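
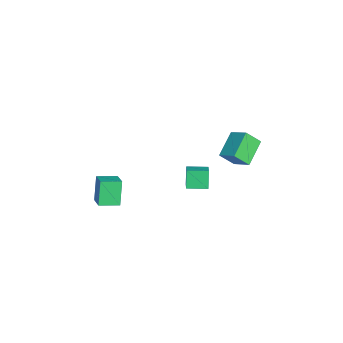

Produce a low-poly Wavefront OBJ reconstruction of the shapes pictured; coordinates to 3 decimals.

v -0.109 0.18 -2.813
v -0.634 0.182 -1.734
v -0.172 1.378 -2.847
v -0.697 1.38 -1.768
v 0.797 0.24 -2.372
v 0.272 0.242 -1.293
v 0.734 1.438 -2.406
v 0.209 1.44 -1.327
v 2.509 2.035 1.992
v 1.199 2.607 2.817
v 2.325 2.819 1.156
v 1.015 3.39 1.981
v 3.225 2.83 2.579
v 1.915 3.401 3.404
v 3.041 3.613 1.743
v 1.731 4.185 2.568
v 0.899 -4.74 -3.513
v 0.23 -4.669 -2.05
v 0.613 -3.6 -3.699
v -0.057 -3.529 -2.237
v 1.917 -4.411 -3.063
v 1.247 -4.34 -1.601
v 1.63 -3.271 -3.25
v 0.961 -3.2 -1.787
f 2 4 1
f 5 2 1
f 1 4 3
f 3 5 1
f 2 8 4
f 6 2 5
f 6 8 2
f 4 8 3
f 7 5 3
f 3 8 7
f 7 6 5
f 8 6 7
f 10 12 9
f 13 10 9
f 9 12 11
f 11 13 9
f 10 16 12
f 14 10 13
f 14 16 10
f 12 16 11
f 15 13 11
f 11 16 15
f 15 14 13
f 16 14 15
f 18 20 17
f 21 18 17
f 17 20 19
f 19 21 17
f 18 24 20
f 22 18 21
f 22 24 18
f 20 24 19
f 23 21 19
f 19 24 23
f 23 22 21
f 24 22 23



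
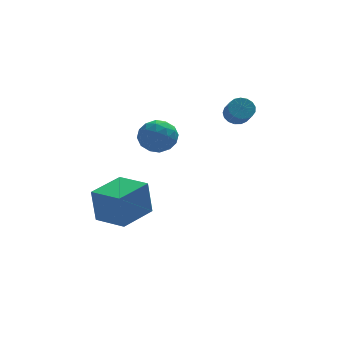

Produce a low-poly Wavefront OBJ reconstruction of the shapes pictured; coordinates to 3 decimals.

v 3.157 0.577 2.322
v 3.586 0.249 1.909
v 3.672 -0.565 2.644
v 3.243 -0.237 3.058
v 3.781 0.435 2.092
v 3.867 -0.379 2.827
v 3.833 0.653 2.328
v 3.919 -0.16 3.063
v 3.729 0.854 2.562
v 3.816 0.041 3.298
v 3.495 0.992 2.742
v 3.581 0.178 3.477
v 3.183 1.034 2.825
v 3.27 0.22 3.56
v 2.866 0.971 2.793
v 2.952 0.158 3.529
v 2.614 0.819 2.654
v 2.701 0.005 3.389
v 2.488 0.61 2.438
v 2.574 -0.203 3.173
v 2.514 0.395 2.196
v 2.6 -0.419 2.931
v 2.688 0.22 1.983
v 2.774 -0.593 2.718
v 2.969 0.128 1.848
v 3.055 -0.686 2.583
v 3.293 0.138 1.821
v 3.379 -0.675 2.556
v -2.537 -0.664 -4.275
v -2.746 -0.647 -2.346
v -3.719 0.686 -4.415
v -3.928 0.703 -2.486
v -0.932 0.757 -4.114
v -1.141 0.774 -2.185
v -2.114 2.107 -4.254
v -2.323 2.124 -2.325
v -1.492 -1.569 2.784
v -0.607 -1.743 2.33
v -1.753 -3.177 2.89
v -0.868 -3.351 2.436
v -0.89 -2.969 3.37
v -0.728 -1.975 3.304
v -1.632 -2.945 1.916
v -1.47 -1.951 1.85
v -0.694 -2.593 1.793
v -0.235 -2.608 2.692
v -2.125 -2.312 2.528
v -1.666 -2.327 3.427
v -1.026 -1.514 2.547
v -1.334 -3.406 2.673
v -1.346 -3.181 3.222
v -0.826 -3.283 2.954
v -1.097 -1.651 3.12
v -0.578 -1.753 2.853
v -0.744 -2.474 3.465
v -1.782 -3.167 2.367
v -1.263 -3.269 2.1
v -1.534 -1.637 2.266
v -1.014 -1.739 1.998
v -1.616 -2.446 1.755
v -0.558 -2.116 1.965
v -0.711 -3.062 2.027
v -1.16 -2.823 1.722
v -1.065 -2.239 1.683
v -0.288 -2.125 2.493
v -0.441 -3.071 2.556
v -0.454 -2.846 3.105
v -0.359 -2.262 3.066
v -0.339 -2.625 2.178
v -1.919 -1.849 2.664
v -2.072 -2.795 2.727
v -2.001 -2.658 2.154
v -1.906 -2.074 2.115
v -1.649 -1.858 3.193
v -1.802 -2.804 3.255
v -1.295 -2.681 3.537
v -1.2 -2.097 3.498
v -2.021 -2.295 3.042
f 2 1 5
f 2 5 3
f 3 5 6
f 3 6 4
f 5 1 7
f 5 7 6
f 6 7 8
f 6 8 4
f 7 1 9
f 7 9 8
f 8 9 10
f 8 10 4
f 9 1 11
f 9 11 10
f 10 11 12
f 10 12 4
f 11 1 13
f 11 13 12
f 12 13 14
f 12 14 4
f 13 1 15
f 13 15 14
f 14 15 16
f 14 16 4
f 15 1 17
f 15 17 16
f 16 17 18
f 16 18 4
f 17 1 19
f 17 19 18
f 18 19 20
f 18 20 4
f 19 1 21
f 19 21 20
f 20 21 22
f 20 22 4
f 21 1 23
f 21 23 22
f 22 23 24
f 22 24 4
f 23 1 25
f 23 25 24
f 24 25 26
f 24 26 4
f 25 1 27
f 25 27 26
f 26 27 28
f 26 28 4
f 27 1 2
f 27 2 28
f 28 2 3
f 28 3 4
f 30 32 29
f 33 30 29
f 29 32 31
f 31 33 29
f 30 36 32
f 34 30 33
f 34 36 30
f 32 36 31
f 35 33 31
f 31 36 35
f 35 34 33
f 36 34 35
f 37 74 53
f 74 48 77
f 53 77 42
f 74 77 53
f 37 53 49
f 53 42 54
f 49 54 38
f 53 54 49
f 37 49 58
f 49 38 59
f 58 59 44
f 49 59 58
f 37 58 70
f 58 44 73
f 70 73 47
f 58 73 70
f 37 70 74
f 70 47 78
f 74 78 48
f 70 78 74
f 38 54 65
f 54 42 68
f 65 68 46
f 54 68 65
f 42 77 55
f 77 48 76
f 55 76 41
f 77 76 55
f 48 78 75
f 78 47 71
f 75 71 39
f 78 71 75
f 47 73 72
f 73 44 60
f 72 60 43
f 73 60 72
f 44 59 64
f 59 38 61
f 64 61 45
f 59 61 64
f 40 66 52
f 66 46 67
f 52 67 41
f 66 67 52
f 40 52 50
f 52 41 51
f 50 51 39
f 52 51 50
f 40 50 57
f 50 39 56
f 57 56 43
f 50 56 57
f 40 57 62
f 57 43 63
f 62 63 45
f 57 63 62
f 40 62 66
f 62 45 69
f 66 69 46
f 62 69 66
f 41 67 55
f 67 46 68
f 55 68 42
f 67 68 55
f 39 51 75
f 51 41 76
f 75 76 48
f 51 76 75
f 43 56 72
f 56 39 71
f 72 71 47
f 56 71 72
f 45 63 64
f 63 43 60
f 64 60 44
f 63 60 64
f 46 69 65
f 69 45 61
f 65 61 38
f 69 61 65



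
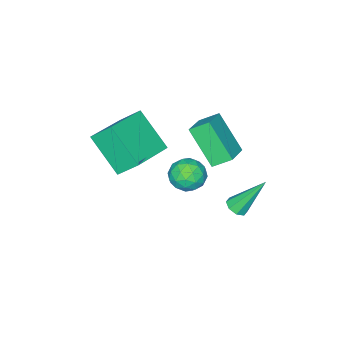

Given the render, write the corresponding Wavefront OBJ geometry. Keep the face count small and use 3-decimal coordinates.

v -1.962 0.176 -4.776
v -1.681 -0.171 -4.472
v -2.738 1.044 -3.064
v -1.47 0.175 -4.552
v -1.548 0.522 -4.764
v -1.868 0.666 -4.982
v -2.243 0.523 -5.079
v -2.454 0.176 -4.999
v -2.377 -0.171 -4.788
v -2.056 -0.315 -4.57
v 0.149 0.319 -0.643
v 0.818 0.806 -0.721
v 0.942 -0.766 -0.619
v 1.611 -0.279 -0.697
v 1.169 -0.268 0.006
v 0.679 0.402 -0.009
v 1.081 -0.362 -1.331
v 0.591 0.308 -1.346
v 1.394 0.385 -1.147
v 1.448 0.443 -0.32
v 0.312 -0.403 -1.02
v 0.366 -0.345 -0.193
v 0.414 0.658 -0.684
v 1.346 -0.618 -0.656
v 1.086 -0.612 -0.242
v 1.479 -0.326 -0.288
v 0.332 0.421 -0.265
v 0.725 0.707 -0.311
v 0.932 0.075 0.116
v 1.035 -0.667 -1.029
v 1.428 -0.381 -1.075
v 0.281 0.366 -1.052
v 0.674 0.652 -1.098
v 0.828 -0.035 -1.456
v 1.146 0.696 -0.98
v 1.611 0.058 -0.966
v 1.3 0.01 -1.339
v 1.012 0.404 -1.348
v 1.178 0.73 -0.494
v 1.643 0.092 -0.48
v 1.384 0.099 -0.067
v 1.096 0.493 -0.075
v 1.516 0.483 -0.744
v 0.117 -0.052 -0.86
v 0.582 -0.69 -0.846
v 0.664 -0.453 -1.265
v 0.376 -0.059 -1.273
v 0.149 -0.018 -0.374
v 0.614 -0.656 -0.36
v 0.748 -0.364 0.008
v 0.46 0.03 -0.001
v 0.244 -0.443 -0.596
v -1.432 -1.491 0.293
v -1.927 -0.843 0.836
v -1.362 -0.171 -1.221
v -1.857 0.478 -0.678
v -0.303 -1.018 0.758
v -0.798 -0.369 1.301
v -0.233 0.303 -0.756
v -0.728 0.951 -0.213
v 0.753 -3.818 0.321
v 0.409 -2.991 1.236
v 0.828 -2.263 -1.057
v 0.484 -1.436 -0.143
v 2.736 -3.504 0.783
v 2.392 -2.677 1.697
v 2.811 -1.949 -0.596
v 2.467 -1.122 0.319
f 2 1 4
f 2 4 3
f 4 1 5
f 4 5 3
f 5 1 6
f 5 6 3
f 6 1 7
f 6 7 3
f 7 1 8
f 7 8 3
f 8 1 9
f 8 9 3
f 9 1 10
f 9 10 3
f 10 1 2
f 10 2 3
f 11 48 27
f 48 22 51
f 27 51 16
f 48 51 27
f 11 27 23
f 27 16 28
f 23 28 12
f 27 28 23
f 11 23 32
f 23 12 33
f 32 33 18
f 23 33 32
f 11 32 44
f 32 18 47
f 44 47 21
f 32 47 44
f 11 44 48
f 44 21 52
f 48 52 22
f 44 52 48
f 12 28 39
f 28 16 42
f 39 42 20
f 28 42 39
f 16 51 29
f 51 22 50
f 29 50 15
f 51 50 29
f 22 52 49
f 52 21 45
f 49 45 13
f 52 45 49
f 21 47 46
f 47 18 34
f 46 34 17
f 47 34 46
f 18 33 38
f 33 12 35
f 38 35 19
f 33 35 38
f 14 40 26
f 40 20 41
f 26 41 15
f 40 41 26
f 14 26 24
f 26 15 25
f 24 25 13
f 26 25 24
f 14 24 31
f 24 13 30
f 31 30 17
f 24 30 31
f 14 31 36
f 31 17 37
f 36 37 19
f 31 37 36
f 14 36 40
f 36 19 43
f 40 43 20
f 36 43 40
f 15 41 29
f 41 20 42
f 29 42 16
f 41 42 29
f 13 25 49
f 25 15 50
f 49 50 22
f 25 50 49
f 17 30 46
f 30 13 45
f 46 45 21
f 30 45 46
f 19 37 38
f 37 17 34
f 38 34 18
f 37 34 38
f 20 43 39
f 43 19 35
f 39 35 12
f 43 35 39
f 54 56 53
f 57 54 53
f 53 56 55
f 55 57 53
f 54 60 56
f 58 54 57
f 58 60 54
f 56 60 55
f 59 57 55
f 55 60 59
f 59 58 57
f 60 58 59
f 62 64 61
f 65 62 61
f 61 64 63
f 63 65 61
f 62 68 64
f 66 62 65
f 66 68 62
f 64 68 63
f 67 65 63
f 63 68 67
f 67 66 65
f 68 66 67



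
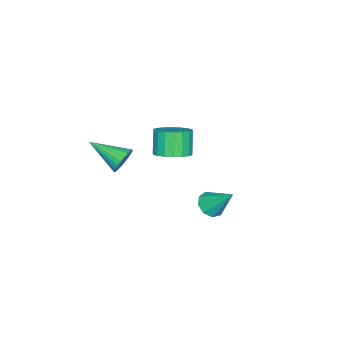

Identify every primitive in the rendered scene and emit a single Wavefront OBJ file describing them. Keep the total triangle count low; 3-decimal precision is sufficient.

v -3.26 -2.506 -2.156
v -2.365 -2.489 -1.689
v -3.044 -2.797 -0.376
v -3.94 -2.814 -0.844
v -2.502 -2.062 -1.659
v -3.181 -2.37 -0.347
v -2.788 -1.722 -1.728
v -3.468 -2.031 -0.415
v -3.169 -1.538 -1.882
v -3.848 -1.847 -0.569
v -3.567 -1.546 -2.09
v -4.246 -1.854 -0.777
v -3.905 -1.743 -2.311
v -4.584 -2.052 -0.998
v -4.115 -2.092 -2.501
v -4.794 -2.401 -1.189
v -4.156 -2.523 -2.624
v -4.835 -2.831 -1.311
v -4.019 -2.95 -2.653
v -4.698 -3.258 -1.341
v -3.732 -3.289 -2.585
v -4.412 -3.598 -1.272
v -3.352 -3.473 -2.431
v -4.031 -3.782 -1.118
v -2.954 -3.466 -2.223
v -3.633 -3.774 -0.91
v -2.616 -3.268 -2.002
v -3.295 -3.577 -0.689
v -2.406 -2.919 -1.811
v -3.085 -3.228 -0.499
v 2.569 -2.105 1.746
v 2.905 -1.848 2.39
v 2.571 -3.935 2.474
v 2.614 -1.821 2.46
v 2.316 -1.836 2.422
v 2.057 -1.893 2.281
v 1.876 -1.981 2.058
v 1.8 -2.089 1.788
v 1.842 -2.199 1.512
v 1.994 -2.294 1.271
v 2.233 -2.361 1.102
v 2.524 -2.389 1.032
v 2.821 -2.373 1.07
v 3.081 -2.317 1.211
v 3.262 -2.228 1.434
v 3.338 -2.121 1.704
v 3.296 -2.011 1.98
v 3.144 -1.915 2.221
v -1.31 0.629 -3.43
v -0.525 0.598 -3.513
v -1.11 1.891 -2.01
v -0.729 0.986 -3.829
v -1.205 1.208 -3.958
v -1.73 1.158 -3.841
v -2.059 0.862 -3.531
v -2.037 0.456 -3.174
v -1.676 0.132 -2.937
v -1.143 0.041 -2.931
v -0.689 0.225 -3.158
f 2 1 5
f 2 5 3
f 3 5 6
f 3 6 4
f 5 1 7
f 5 7 6
f 6 7 8
f 6 8 4
f 7 1 9
f 7 9 8
f 8 9 10
f 8 10 4
f 9 1 11
f 9 11 10
f 10 11 12
f 10 12 4
f 11 1 13
f 11 13 12
f 12 13 14
f 12 14 4
f 13 1 15
f 13 15 14
f 14 15 16
f 14 16 4
f 15 1 17
f 15 17 16
f 16 17 18
f 16 18 4
f 17 1 19
f 17 19 18
f 18 19 20
f 18 20 4
f 19 1 21
f 19 21 20
f 20 21 22
f 20 22 4
f 21 1 23
f 21 23 22
f 22 23 24
f 22 24 4
f 23 1 25
f 23 25 24
f 24 25 26
f 24 26 4
f 25 1 27
f 25 27 26
f 26 27 28
f 26 28 4
f 27 1 29
f 27 29 28
f 28 29 30
f 28 30 4
f 29 1 2
f 29 2 30
f 30 2 3
f 30 3 4
f 32 31 34
f 32 34 33
f 34 31 35
f 34 35 33
f 35 31 36
f 35 36 33
f 36 31 37
f 36 37 33
f 37 31 38
f 37 38 33
f 38 31 39
f 38 39 33
f 39 31 40
f 39 40 33
f 40 31 41
f 40 41 33
f 41 31 42
f 41 42 33
f 42 31 43
f 42 43 33
f 43 31 44
f 43 44 33
f 44 31 45
f 44 45 33
f 45 31 46
f 45 46 33
f 46 31 47
f 46 47 33
f 47 31 48
f 47 48 33
f 48 31 32
f 48 32 33
f 50 49 52
f 50 52 51
f 52 49 53
f 52 53 51
f 53 49 54
f 53 54 51
f 54 49 55
f 54 55 51
f 55 49 56
f 55 56 51
f 56 49 57
f 56 57 51
f 57 49 58
f 57 58 51
f 58 49 59
f 58 59 51
f 59 49 50
f 59 50 51



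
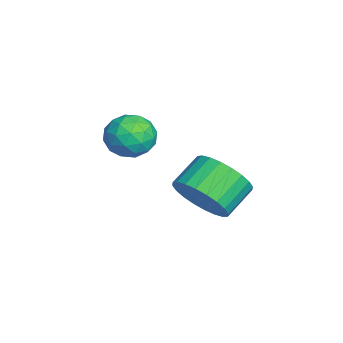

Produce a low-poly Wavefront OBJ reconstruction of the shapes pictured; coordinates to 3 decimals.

v -1.977 -3.529 0.612
v -1.117 -3.132 0.746
v -1.483 -4.828 1.294
v -0.623 -4.431 1.428
v -1.379 -4.109 1.917
v -1.685 -3.307 1.496
v -0.915 -4.653 0.544
v -1.221 -3.851 0.123
v -0.461 -3.826 0.704
v -0.748 -3.49 1.552
v -1.852 -4.47 0.488
v -2.139 -4.134 1.336
v -1.591 -3.217 0.619
v -1.009 -4.743 1.421
v -1.454 -4.555 1.709
v -0.949 -4.321 1.787
v -1.924 -3.319 1.06
v -1.419 -3.086 1.138
v -1.573 -3.66 1.827
v -1.181 -4.874 0.902
v -0.676 -4.641 0.98
v -1.651 -3.639 0.253
v -1.146 -3.405 0.331
v -1.027 -4.3 0.213
v -0.699 -3.391 0.673
v -0.409 -4.155 1.074
v -0.58 -4.286 0.554
v -0.76 -3.814 0.307
v -0.868 -3.194 1.172
v -0.577 -3.957 1.573
v -1.022 -3.768 1.86
v -1.202 -3.296 1.613
v -0.482 -3.602 1.147
v -2.023 -4.003 0.467
v -1.732 -4.766 0.868
v -1.398 -4.664 0.427
v -1.578 -4.192 0.18
v -2.191 -3.805 0.966
v -1.901 -4.569 1.367
v -1.84 -4.146 1.733
v -2.02 -3.674 1.486
v -2.118 -4.358 0.893
v 2.348 -1.77 0.26
v 3.213 -1.273 0.7
v 2.397 -0.474 1.401
v 1.532 -0.97 0.96
v 3.148 -1.035 0.353
v 2.332 -0.236 1.054
v 2.962 -0.909 -0.007
v 2.146 -0.11 0.694
v 2.682 -0.914 -0.328
v 1.866 -0.115 0.373
v 2.351 -1.049 -0.558
v 1.535 -0.25 0.143
v 2.02 -1.294 -0.665
v 1.204 -0.495 0.036
v 1.739 -1.611 -0.63
v 0.923 -0.812 0.071
v 1.55 -1.952 -0.46
v 0.734 -1.153 0.241
v 1.483 -2.266 -0.181
v 0.667 -1.467 0.52
v 1.548 -2.504 0.166
v 0.732 -1.705 0.867
v 1.734 -2.63 0.526
v 0.918 -1.831 1.227
v 2.014 -2.625 0.847
v 1.198 -1.826 1.548
v 2.345 -2.49 1.077
v 1.529 -1.691 1.778
v 2.676 -2.245 1.184
v 1.86 -1.446 1.885
v 2.957 -1.928 1.149
v 2.141 -1.129 1.85
v 3.146 -1.587 0.979
v 2.33 -0.788 1.68
f 1 38 17
f 38 12 41
f 17 41 6
f 38 41 17
f 1 17 13
f 17 6 18
f 13 18 2
f 17 18 13
f 1 13 22
f 13 2 23
f 22 23 8
f 13 23 22
f 1 22 34
f 22 8 37
f 34 37 11
f 22 37 34
f 1 34 38
f 34 11 42
f 38 42 12
f 34 42 38
f 2 18 29
f 18 6 32
f 29 32 10
f 18 32 29
f 6 41 19
f 41 12 40
f 19 40 5
f 41 40 19
f 12 42 39
f 42 11 35
f 39 35 3
f 42 35 39
f 11 37 36
f 37 8 24
f 36 24 7
f 37 24 36
f 8 23 28
f 23 2 25
f 28 25 9
f 23 25 28
f 4 30 16
f 30 10 31
f 16 31 5
f 30 31 16
f 4 16 14
f 16 5 15
f 14 15 3
f 16 15 14
f 4 14 21
f 14 3 20
f 21 20 7
f 14 20 21
f 4 21 26
f 21 7 27
f 26 27 9
f 21 27 26
f 4 26 30
f 26 9 33
f 30 33 10
f 26 33 30
f 5 31 19
f 31 10 32
f 19 32 6
f 31 32 19
f 3 15 39
f 15 5 40
f 39 40 12
f 15 40 39
f 7 20 36
f 20 3 35
f 36 35 11
f 20 35 36
f 9 27 28
f 27 7 24
f 28 24 8
f 27 24 28
f 10 33 29
f 33 9 25
f 29 25 2
f 33 25 29
f 44 43 47
f 44 47 45
f 45 47 48
f 45 48 46
f 47 43 49
f 47 49 48
f 48 49 50
f 48 50 46
f 49 43 51
f 49 51 50
f 50 51 52
f 50 52 46
f 51 43 53
f 51 53 52
f 52 53 54
f 52 54 46
f 53 43 55
f 53 55 54
f 54 55 56
f 54 56 46
f 55 43 57
f 55 57 56
f 56 57 58
f 56 58 46
f 57 43 59
f 57 59 58
f 58 59 60
f 58 60 46
f 59 43 61
f 59 61 60
f 60 61 62
f 60 62 46
f 61 43 63
f 61 63 62
f 62 63 64
f 62 64 46
f 63 43 65
f 63 65 64
f 64 65 66
f 64 66 46
f 65 43 67
f 65 67 66
f 66 67 68
f 66 68 46
f 67 43 69
f 67 69 68
f 68 69 70
f 68 70 46
f 69 43 71
f 69 71 70
f 70 71 72
f 70 72 46
f 71 43 73
f 71 73 72
f 72 73 74
f 72 74 46
f 73 43 75
f 73 75 74
f 74 75 76
f 74 76 46
f 75 43 44
f 75 44 76
f 76 44 45
f 76 45 46



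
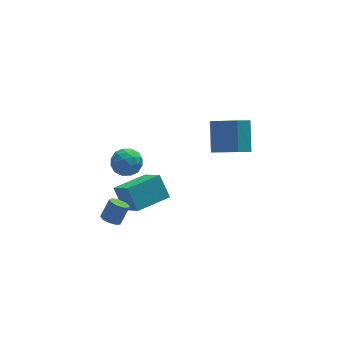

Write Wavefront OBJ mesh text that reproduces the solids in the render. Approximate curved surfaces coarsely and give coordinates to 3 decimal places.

v -3.34 0.943 -2.88
v -2.943 0.519 -2.981
v -2.342 0.853 -2.021
v -2.74 1.277 -1.92
v -2.832 0.859 -3.168
v -2.232 1.193 -2.209
v -2.96 1.238 -3.221
v -2.359 1.572 -2.261
v -3.265 1.48 -3.114
v -2.665 1.813 -2.154
v -3.605 1.47 -2.897
v -3.005 1.804 -1.938
v -3.822 1.214 -2.673
v -3.222 1.547 -1.713
v -3.813 0.831 -2.545
v -3.213 1.165 -1.585
v -3.583 0.501 -2.574
v -2.982 0.834 -1.615
v -3.239 0.377 -2.746
v -2.639 0.711 -1.787
v -1.766 1.201 -2.859
v -2.039 2.129 -1.712
v -2.159 2.559 -4.052
v -2.433 3.487 -2.906
v 0.193 1.773 -2.854
v -0.081 2.701 -1.708
v -0.201 3.131 -4.048
v -0.474 4.059 -2.901
v 2.725 2.47 -0.324
v 3.127 3.814 1.044
v 3.583 2.781 -0.882
v 3.986 4.125 0.487
v 3.794 1.195 0.613
v 4.197 2.539 1.982
v 4.653 1.506 0.056
v 5.055 2.85 1.424
v -3.193 0.923 2.583
v -2.926 1.334 1.835
v -2.014 0.086 2.545
v -1.747 0.497 1.797
v -1.747 0.939 2.575
v -2.476 1.456 2.598
v -2.464 -0.036 1.782
v -3.193 0.481 1.805
v -2.475 0.741 1.341
v -2.032 1.344 1.83
v -2.908 0.076 2.55
v -2.465 0.679 3.039
v -3.163 1.202 2.212
v -1.777 0.218 2.168
v -1.777 0.478 2.624
v -1.62 0.719 2.185
v -2.899 1.273 2.661
v -2.741 1.515 2.221
v -2.049 1.283 2.656
v -2.199 -0.095 2.159
v -2.041 0.147 1.719
v -3.32 0.701 2.195
v -3.163 0.942 1.756
v -2.891 0.137 1.724
v -2.741 1.095 1.482
v -2.048 0.603 1.46
v -2.469 0.29 1.451
v -2.898 0.594 1.465
v -2.481 1.449 1.77
v -1.788 0.957 1.748
v -1.788 1.217 2.205
v -2.216 1.521 2.218
v -2.216 1.101 1.479
v -3.152 0.463 2.632
v -2.459 -0.029 2.61
v -2.724 -0.101 2.162
v -3.152 0.203 2.175
v -2.892 0.817 2.92
v -2.199 0.325 2.898
v -2.042 0.826 2.915
v -2.471 1.13 2.929
v -2.724 0.319 2.901
f 2 1 5
f 2 5 3
f 3 5 6
f 3 6 4
f 5 1 7
f 5 7 6
f 6 7 8
f 6 8 4
f 7 1 9
f 7 9 8
f 8 9 10
f 8 10 4
f 9 1 11
f 9 11 10
f 10 11 12
f 10 12 4
f 11 1 13
f 11 13 12
f 12 13 14
f 12 14 4
f 13 1 15
f 13 15 14
f 14 15 16
f 14 16 4
f 15 1 17
f 15 17 16
f 16 17 18
f 16 18 4
f 17 1 19
f 17 19 18
f 18 19 20
f 18 20 4
f 19 1 2
f 19 2 20
f 20 2 3
f 20 3 4
f 22 24 21
f 25 22 21
f 21 24 23
f 23 25 21
f 22 28 24
f 26 22 25
f 26 28 22
f 24 28 23
f 27 25 23
f 23 28 27
f 27 26 25
f 28 26 27
f 30 32 29
f 33 30 29
f 29 32 31
f 31 33 29
f 30 36 32
f 34 30 33
f 34 36 30
f 32 36 31
f 35 33 31
f 31 36 35
f 35 34 33
f 36 34 35
f 37 74 53
f 74 48 77
f 53 77 42
f 74 77 53
f 37 53 49
f 53 42 54
f 49 54 38
f 53 54 49
f 37 49 58
f 49 38 59
f 58 59 44
f 49 59 58
f 37 58 70
f 58 44 73
f 70 73 47
f 58 73 70
f 37 70 74
f 70 47 78
f 74 78 48
f 70 78 74
f 38 54 65
f 54 42 68
f 65 68 46
f 54 68 65
f 42 77 55
f 77 48 76
f 55 76 41
f 77 76 55
f 48 78 75
f 78 47 71
f 75 71 39
f 78 71 75
f 47 73 72
f 73 44 60
f 72 60 43
f 73 60 72
f 44 59 64
f 59 38 61
f 64 61 45
f 59 61 64
f 40 66 52
f 66 46 67
f 52 67 41
f 66 67 52
f 40 52 50
f 52 41 51
f 50 51 39
f 52 51 50
f 40 50 57
f 50 39 56
f 57 56 43
f 50 56 57
f 40 57 62
f 57 43 63
f 62 63 45
f 57 63 62
f 40 62 66
f 62 45 69
f 66 69 46
f 62 69 66
f 41 67 55
f 67 46 68
f 55 68 42
f 67 68 55
f 39 51 75
f 51 41 76
f 75 76 48
f 51 76 75
f 43 56 72
f 56 39 71
f 72 71 47
f 56 71 72
f 45 63 64
f 63 43 60
f 64 60 44
f 63 60 64
f 46 69 65
f 69 45 61
f 65 61 38
f 69 61 65



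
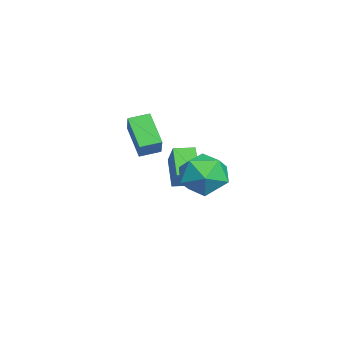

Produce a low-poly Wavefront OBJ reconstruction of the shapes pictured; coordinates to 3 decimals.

v 2.368 -0.012 1.573
v 3.178 -0.562 0.978
v 1.082 -0.618 0.382
v 1.892 -1.168 -0.213
v 1.605 -1.532 0.835
v 2.399 -1.157 1.571
v 1.861 -0.023 -0.211
v 2.655 0.352 0.525
v 2.865 -0.568 -0.125
v 2.707 -1.501 0.522
v 1.553 0.321 0.838
v 1.395 -0.612 1.485
v -2.692 -3.583 1.053
v -1.792 -3.549 2.017
v -2.909 -2.674 1.223
v -2.009 -2.639 2.187
v -1.531 -3.101 -0.047
v -0.631 -3.066 0.917
v -1.748 -2.191 0.123
v -0.848 -2.157 1.087
v -2.283 -1.764 -2.164
v -3.381 -1.902 -1.137
v -2.424 -0.835 -2.19
v -3.522 -0.973 -1.163
v -1.198 -1.567 -0.977
v -2.296 -1.705 0.05
v -1.339 -0.638 -1.003
v -2.437 -0.776 0.024
f 1 12 6
f 1 6 2
f 1 2 8
f 1 8 11
f 1 11 12
f 2 6 10
f 6 12 5
f 12 11 3
f 11 8 7
f 8 2 9
f 4 10 5
f 4 5 3
f 4 3 7
f 4 7 9
f 4 9 10
f 5 10 6
f 3 5 12
f 7 3 11
f 9 7 8
f 10 9 2
f 14 16 13
f 17 14 13
f 13 16 15
f 15 17 13
f 14 20 16
f 18 14 17
f 18 20 14
f 16 20 15
f 19 17 15
f 15 20 19
f 19 18 17
f 20 18 19
f 22 24 21
f 25 22 21
f 21 24 23
f 23 25 21
f 22 28 24
f 26 22 25
f 26 28 22
f 24 28 23
f 27 25 23
f 23 28 27
f 27 26 25
f 28 26 27



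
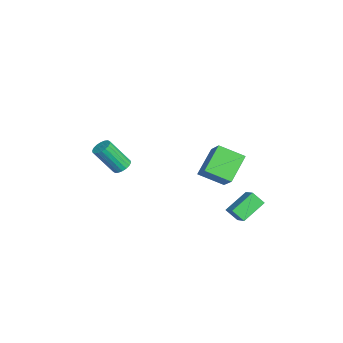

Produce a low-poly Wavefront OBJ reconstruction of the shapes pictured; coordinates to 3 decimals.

v -3.966 2.607 -2.705
v -4.278 1.334 -2.062
v -2.827 2.838 -1.696
v -3.138 1.565 -1.052
v -2.882 1.815 -3.748
v -3.193 0.542 -3.104
v -1.742 2.046 -2.738
v -2.054 0.773 -2.095
v 0.285 1.531 -3.303
v -0.437 2.568 -2.612
v 0.501 2.075 -3.893
v -0.221 3.111 -3.201
v 1.061 1.749 -2.819
v 0.339 2.785 -2.127
v 1.277 2.292 -3.408
v 0.555 3.329 -2.717
v -0.483 -3.256 -0.48
v -0.021 -3.444 -0.587
v -0.095 -4.392 0.774
v -0.557 -4.204 0.88
v 0.026 -3.263 -0.458
v -0.047 -4.211 0.903
v -0.027 -3.081 -0.334
v -0.1 -4.029 1.027
v -0.171 -2.933 -0.239
v -0.244 -3.881 1.122
v -0.377 -2.85 -0.191
v -0.45 -3.798 1.169
v -0.603 -2.846 -0.201
v -0.676 -3.794 1.159
v -0.806 -2.924 -0.266
v -0.879 -3.872 1.094
v -0.945 -3.068 -0.374
v -1.019 -4.016 0.987
v -0.993 -3.249 -0.503
v -1.066 -4.197 0.858
v -0.94 -3.431 -0.627
v -1.013 -4.379 0.734
v -0.796 -3.579 -0.722
v -0.869 -4.527 0.639
v -0.59 -3.662 -0.769
v -0.663 -4.61 0.591
v -0.364 -3.666 -0.759
v -0.437 -4.614 0.601
v -0.161 -3.588 -0.694
v -0.234 -4.536 0.666
f 2 4 1
f 5 2 1
f 1 4 3
f 3 5 1
f 2 8 4
f 6 2 5
f 6 8 2
f 4 8 3
f 7 5 3
f 3 8 7
f 7 6 5
f 8 6 7
f 10 12 9
f 13 10 9
f 9 12 11
f 11 13 9
f 10 16 12
f 14 10 13
f 14 16 10
f 12 16 11
f 15 13 11
f 11 16 15
f 15 14 13
f 16 14 15
f 18 17 21
f 18 21 19
f 19 21 22
f 19 22 20
f 21 17 23
f 21 23 22
f 22 23 24
f 22 24 20
f 23 17 25
f 23 25 24
f 24 25 26
f 24 26 20
f 25 17 27
f 25 27 26
f 26 27 28
f 26 28 20
f 27 17 29
f 27 29 28
f 28 29 30
f 28 30 20
f 29 17 31
f 29 31 30
f 30 31 32
f 30 32 20
f 31 17 33
f 31 33 32
f 32 33 34
f 32 34 20
f 33 17 35
f 33 35 34
f 34 35 36
f 34 36 20
f 35 17 37
f 35 37 36
f 36 37 38
f 36 38 20
f 37 17 39
f 37 39 38
f 38 39 40
f 38 40 20
f 39 17 41
f 39 41 40
f 40 41 42
f 40 42 20
f 41 17 43
f 41 43 42
f 42 43 44
f 42 44 20
f 43 17 45
f 43 45 44
f 44 45 46
f 44 46 20
f 45 17 18
f 45 18 46
f 46 18 19
f 46 19 20



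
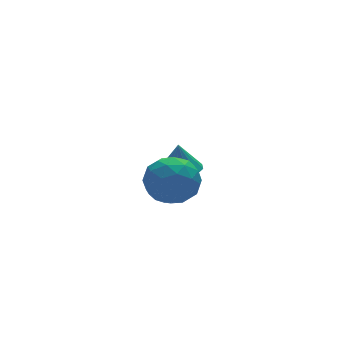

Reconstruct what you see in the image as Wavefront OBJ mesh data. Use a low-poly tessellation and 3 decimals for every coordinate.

v -4.491 -3.535 3.717
v -3.892 -3.004 4.349
v -3.228 -3.716 2.671
v -2.629 -3.185 3.303
v -2.953 -4.115 3.569
v -3.734 -4.003 4.215
v -3.386 -2.717 2.805
v -4.167 -2.605 3.451
v -3.209 -2.499 3.785
v -2.941 -3.362 4.257
v -4.179 -3.358 2.763
v -3.911 -4.221 3.235
v -4.303 -3.254 4.125
v -2.817 -3.466 2.895
v -3.008 -4.013 3.051
v -2.656 -3.701 3.423
v -4.21 -3.841 4.046
v -3.857 -3.528 4.418
v -3.306 -4.181 3.959
v -3.263 -3.192 2.602
v -2.91 -2.879 2.974
v -4.464 -3.019 3.597
v -4.112 -2.707 3.969
v -3.814 -2.539 3.061
v -3.549 -2.644 4.165
v -2.806 -2.751 3.55
v -3.251 -2.476 3.257
v -3.71 -2.41 3.637
v -3.392 -3.152 4.442
v -2.649 -3.258 3.827
v -2.84 -3.805 3.984
v -3.299 -3.739 4.364
v -2.99 -2.855 4.111
v -4.471 -3.462 3.193
v -3.728 -3.568 2.578
v -3.821 -2.981 2.656
v -4.28 -2.915 3.036
v -4.314 -3.969 3.47
v -3.571 -4.076 2.855
v -3.41 -4.31 3.383
v -3.869 -4.244 3.763
v -4.13 -3.865 2.909
v -1.043 0.556 1.183
v -0.435 0.058 1.256
v -1.097 0.664 2.357
v -0.265 0.429 1.23
v -0.304 0.834 1.191
v -0.541 1.165 1.15
v -0.913 1.333 1.118
v -1.319 1.292 1.103
v -1.652 1.054 1.11
v -1.822 0.683 1.136
v -1.783 0.278 1.175
v -1.546 -0.053 1.216
v -1.174 -0.22 1.248
v -0.767 -0.18 1.263
f 1 38 17
f 38 12 41
f 17 41 6
f 38 41 17
f 1 17 13
f 17 6 18
f 13 18 2
f 17 18 13
f 1 13 22
f 13 2 23
f 22 23 8
f 13 23 22
f 1 22 34
f 22 8 37
f 34 37 11
f 22 37 34
f 1 34 38
f 34 11 42
f 38 42 12
f 34 42 38
f 2 18 29
f 18 6 32
f 29 32 10
f 18 32 29
f 6 41 19
f 41 12 40
f 19 40 5
f 41 40 19
f 12 42 39
f 42 11 35
f 39 35 3
f 42 35 39
f 11 37 36
f 37 8 24
f 36 24 7
f 37 24 36
f 8 23 28
f 23 2 25
f 28 25 9
f 23 25 28
f 4 30 16
f 30 10 31
f 16 31 5
f 30 31 16
f 4 16 14
f 16 5 15
f 14 15 3
f 16 15 14
f 4 14 21
f 14 3 20
f 21 20 7
f 14 20 21
f 4 21 26
f 21 7 27
f 26 27 9
f 21 27 26
f 4 26 30
f 26 9 33
f 30 33 10
f 26 33 30
f 5 31 19
f 31 10 32
f 19 32 6
f 31 32 19
f 3 15 39
f 15 5 40
f 39 40 12
f 15 40 39
f 7 20 36
f 20 3 35
f 36 35 11
f 20 35 36
f 9 27 28
f 27 7 24
f 28 24 8
f 27 24 28
f 10 33 29
f 33 9 25
f 29 25 2
f 33 25 29
f 44 43 46
f 44 46 45
f 46 43 47
f 46 47 45
f 47 43 48
f 47 48 45
f 48 43 49
f 48 49 45
f 49 43 50
f 49 50 45
f 50 43 51
f 50 51 45
f 51 43 52
f 51 52 45
f 52 43 53
f 52 53 45
f 53 43 54
f 53 54 45
f 54 43 55
f 54 55 45
f 55 43 56
f 55 56 45
f 56 43 44
f 56 44 45



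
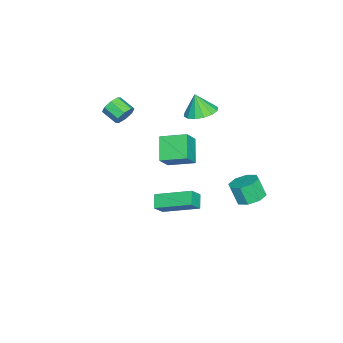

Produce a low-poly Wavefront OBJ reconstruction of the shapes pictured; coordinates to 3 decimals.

v -0.718 -0.614 -0.298
v -1.929 -0.995 0.675
v -0.841 0.88 0.132
v -2.053 0.5 1.106
v 0.113 -0.82 0.654
v -1.099 -1.2 1.628
v -0.011 0.675 1.085
v -1.222 0.294 2.058
v -1.058 -3.09 2.928
v -0.671 -2.993 3.478
v -1.055 -3.873 3.903
v -1.442 -3.97 3.352
v -1.138 -2.768 3.521
v -1.523 -3.648 3.946
v -1.559 -2.732 3.217
v -1.943 -3.612 3.641
v -1.685 -2.905 2.743
v -2.07 -3.785 3.167
v -1.445 -3.187 2.377
v -1.829 -4.067 2.802
v -0.977 -3.412 2.334
v -1.362 -4.292 2.759
v -0.557 -3.448 2.639
v -0.941 -4.328 3.063
v -0.43 -3.275 3.113
v -0.815 -4.155 3.537
v -3.066 0.508 2.599
v -2.227 0.92 2.817
v -3.194 0.112 3.841
v -2.568 1.274 2.894
v -3.042 1.422 2.892
v -3.523 1.325 2.812
v -3.881 1.009 2.675
v -4.021 0.559 2.517
v -3.905 0.095 2.381
v -3.564 -0.258 2.304
v -3.09 -0.406 2.305
v -2.609 -0.309 2.386
v -2.251 0.007 2.523
v -2.111 0.457 2.681
v 3.557 0.426 -0.484
v 2.867 0.232 0.027
v 3.563 2.415 0.278
v 2.873 2.222 0.789
v 4.147 0.158 0.211
v 3.457 -0.035 0.722
v 4.153 2.148 0.973
v 3.463 1.954 1.484
v -1.975 3.676 -2.974
v -1.432 4.282 -2.638
v -1.582 3.789 -1.51
v -2.125 3.184 -1.846
v -2.075 4.482 -2.636
v -2.225 3.99 -1.507
v -2.66 4.211 -2.832
v -2.809 3.718 -1.703
v -2.843 3.626 -3.111
v -2.993 3.134 -1.983
v -2.518 3.071 -3.31
v -2.668 2.578 -2.182
v -1.875 2.87 -3.313
v -2.025 2.378 -2.184
v -1.291 3.142 -3.117
v -1.44 2.649 -1.988
v -1.107 3.726 -2.837
v -1.257 3.234 -1.709
f 2 4 1
f 5 2 1
f 1 4 3
f 3 5 1
f 2 8 4
f 6 2 5
f 6 8 2
f 4 8 3
f 7 5 3
f 3 8 7
f 7 6 5
f 8 6 7
f 10 9 13
f 10 13 11
f 11 13 14
f 11 14 12
f 13 9 15
f 13 15 14
f 14 15 16
f 14 16 12
f 15 9 17
f 15 17 16
f 16 17 18
f 16 18 12
f 17 9 19
f 17 19 18
f 18 19 20
f 18 20 12
f 19 9 21
f 19 21 20
f 20 21 22
f 20 22 12
f 21 9 23
f 21 23 22
f 22 23 24
f 22 24 12
f 23 9 25
f 23 25 24
f 24 25 26
f 24 26 12
f 25 9 10
f 25 10 26
f 26 10 11
f 26 11 12
f 28 27 30
f 28 30 29
f 30 27 31
f 30 31 29
f 31 27 32
f 31 32 29
f 32 27 33
f 32 33 29
f 33 27 34
f 33 34 29
f 34 27 35
f 34 35 29
f 35 27 36
f 35 36 29
f 36 27 37
f 36 37 29
f 37 27 38
f 37 38 29
f 38 27 39
f 38 39 29
f 39 27 40
f 39 40 29
f 40 27 28
f 40 28 29
f 42 44 41
f 45 42 41
f 41 44 43
f 43 45 41
f 42 48 44
f 46 42 45
f 46 48 42
f 44 48 43
f 47 45 43
f 43 48 47
f 47 46 45
f 48 46 47
f 50 49 53
f 50 53 51
f 51 53 54
f 51 54 52
f 53 49 55
f 53 55 54
f 54 55 56
f 54 56 52
f 55 49 57
f 55 57 56
f 56 57 58
f 56 58 52
f 57 49 59
f 57 59 58
f 58 59 60
f 58 60 52
f 59 49 61
f 59 61 60
f 60 61 62
f 60 62 52
f 61 49 63
f 61 63 62
f 62 63 64
f 62 64 52
f 63 49 65
f 63 65 64
f 64 65 66
f 64 66 52
f 65 49 50
f 65 50 66
f 66 50 51
f 66 51 52



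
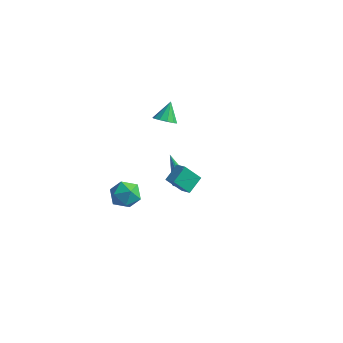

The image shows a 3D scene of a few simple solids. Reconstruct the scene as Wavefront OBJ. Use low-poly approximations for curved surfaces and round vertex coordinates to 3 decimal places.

v 0.536 -4.289 1.484
v 1.186 -4.59 1.882
v 0.664 -3.335 1.996
v 1.314 -3.637 2.395
v 1.266 -3.903 0.585
v 1.916 -4.205 0.984
v 1.394 -2.95 1.098
v 2.044 -3.251 1.496
v -1.27 -1.265 3.14
v -0.89 -1.658 3.527
v -1.37 -0.455 4.06
v -0.64 -1.398 3.326
v -0.63 -1.086 3.053
v -0.864 -0.843 2.813
v -1.253 -0.761 2.698
v -1.649 -0.871 2.752
v -1.899 -1.132 2.954
v -1.91 -1.443 3.227
v -1.675 -1.686 3.466
v -1.286 -1.769 3.581
v -1.701 1.274 -4.581
v -1.284 1.012 -4.337
v -2.599 1.546 -2.759
v -1.208 1.264 -4.337
v -1.246 1.518 -4.393
v -1.387 1.717 -4.493
v -1.601 1.814 -4.612
v -1.837 1.787 -4.725
v -2.042 1.643 -4.805
v -2.169 1.414 -4.833
v -2.189 1.153 -4.804
v -2.097 0.92 -4.724
v -1.914 0.768 -4.611
v -1.682 0.732 -4.491
v -1.455 0.82 -4.392
v -3.07 -3.934 -1.449
v -2.685 -3.595 -2.231
v -1.695 -4.065 -0.829
v -1.31 -3.726 -1.611
v -1.823 -3.168 -1.062
v -2.672 -3.087 -1.445
v -1.708 -4.573 -1.615
v -2.557 -4.492 -1.998
v -1.843 -3.99 -2.334
v -1.914 -3.121 -1.992
v -2.466 -4.539 -1.068
v -2.537 -3.67 -0.726
f 2 4 1
f 5 2 1
f 1 4 3
f 3 5 1
f 2 8 4
f 6 2 5
f 6 8 2
f 4 8 3
f 7 5 3
f 3 8 7
f 7 6 5
f 8 6 7
f 10 9 12
f 10 12 11
f 12 9 13
f 12 13 11
f 13 9 14
f 13 14 11
f 14 9 15
f 14 15 11
f 15 9 16
f 15 16 11
f 16 9 17
f 16 17 11
f 17 9 18
f 17 18 11
f 18 9 19
f 18 19 11
f 19 9 20
f 19 20 11
f 20 9 10
f 20 10 11
f 22 21 24
f 22 24 23
f 24 21 25
f 24 25 23
f 25 21 26
f 25 26 23
f 26 21 27
f 26 27 23
f 27 21 28
f 27 28 23
f 28 21 29
f 28 29 23
f 29 21 30
f 29 30 23
f 30 21 31
f 30 31 23
f 31 21 32
f 31 32 23
f 32 21 33
f 32 33 23
f 33 21 34
f 33 34 23
f 34 21 35
f 34 35 23
f 35 21 22
f 35 22 23
f 36 47 41
f 36 41 37
f 36 37 43
f 36 43 46
f 36 46 47
f 37 41 45
f 41 47 40
f 47 46 38
f 46 43 42
f 43 37 44
f 39 45 40
f 39 40 38
f 39 38 42
f 39 42 44
f 39 44 45
f 40 45 41
f 38 40 47
f 42 38 46
f 44 42 43
f 45 44 37



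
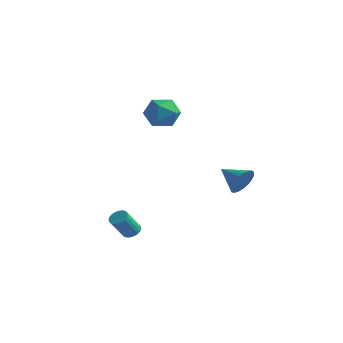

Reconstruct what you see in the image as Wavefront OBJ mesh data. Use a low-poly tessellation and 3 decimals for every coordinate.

v 1.291 -2.977 -4.597
v 1.827 -2.912 -4.496
v 1.706 -3.777 -3.301
v 1.169 -3.843 -3.403
v 1.743 -2.748 -4.385
v 1.622 -3.613 -3.191
v 1.591 -2.619 -4.307
v 1.469 -3.484 -3.113
v 1.392 -2.545 -4.274
v 1.271 -3.41 -3.079
v 1.179 -2.536 -4.289
v 1.057 -3.401 -3.094
v 0.982 -2.595 -4.351
v 0.86 -3.46 -3.157
v 0.832 -2.711 -4.451
v 0.711 -3.577 -3.257
v 0.752 -2.869 -4.573
v 0.631 -3.734 -3.379
v 0.754 -3.043 -4.699
v 0.633 -3.908 -3.504
v 0.838 -3.207 -4.809
v 0.717 -4.072 -3.615
v 0.991 -3.336 -4.887
v 0.869 -4.201 -3.693
v 1.189 -3.41 -4.921
v 1.068 -4.275 -3.726
v 1.403 -3.419 -4.906
v 1.281 -4.284 -3.711
v 1.6 -3.36 -4.843
v 1.478 -4.225 -3.649
v 1.749 -3.243 -4.743
v 1.628 -4.109 -3.549
v 1.829 -3.086 -4.621
v 1.708 -3.951 -3.427
v 4.06 2.547 -2.004
v 4.4 2.222 -1.224
v 2.66 2.493 -1.416
v 4.41 2.596 -1.165
v 4.36 2.961 -1.251
v 4.258 3.255 -1.467
v 4.122 3.426 -1.776
v 3.976 3.445 -2.124
v 3.844 3.309 -2.452
v 3.749 3.041 -2.702
v 3.708 2.687 -2.831
v 3.729 2.31 -2.817
v 3.806 1.973 -2.663
v 3.928 1.736 -2.394
v 4.072 1.638 -2.058
v 4.215 1.698 -1.713
v 4.331 1.905 -1.418
v 1.048 0.442 3.694
v 1.737 -0.045 3.015
v -0.277 0.085 2.605
v 0.412 -0.402 1.926
v 0.187 -0.852 2.885
v 1.007 -0.632 3.558
v 0.453 0.672 2.062
v 1.273 0.892 2.735
v 1.369 0.097 2.006
v 1.205 -0.845 2.515
v 0.255 0.885 3.105
v 0.091 -0.057 3.614
f 2 1 5
f 2 5 3
f 3 5 6
f 3 6 4
f 5 1 7
f 5 7 6
f 6 7 8
f 6 8 4
f 7 1 9
f 7 9 8
f 8 9 10
f 8 10 4
f 9 1 11
f 9 11 10
f 10 11 12
f 10 12 4
f 11 1 13
f 11 13 12
f 12 13 14
f 12 14 4
f 13 1 15
f 13 15 14
f 14 15 16
f 14 16 4
f 15 1 17
f 15 17 16
f 16 17 18
f 16 18 4
f 17 1 19
f 17 19 18
f 18 19 20
f 18 20 4
f 19 1 21
f 19 21 20
f 20 21 22
f 20 22 4
f 21 1 23
f 21 23 22
f 22 23 24
f 22 24 4
f 23 1 25
f 23 25 24
f 24 25 26
f 24 26 4
f 25 1 27
f 25 27 26
f 26 27 28
f 26 28 4
f 27 1 29
f 27 29 28
f 28 29 30
f 28 30 4
f 29 1 31
f 29 31 30
f 30 31 32
f 30 32 4
f 31 1 33
f 31 33 32
f 32 33 34
f 32 34 4
f 33 1 2
f 33 2 34
f 34 2 3
f 34 3 4
f 36 35 38
f 36 38 37
f 38 35 39
f 38 39 37
f 39 35 40
f 39 40 37
f 40 35 41
f 40 41 37
f 41 35 42
f 41 42 37
f 42 35 43
f 42 43 37
f 43 35 44
f 43 44 37
f 44 35 45
f 44 45 37
f 45 35 46
f 45 46 37
f 46 35 47
f 46 47 37
f 47 35 48
f 47 48 37
f 48 35 49
f 48 49 37
f 49 35 50
f 49 50 37
f 50 35 51
f 50 51 37
f 51 35 36
f 51 36 37
f 52 63 57
f 52 57 53
f 52 53 59
f 52 59 62
f 52 62 63
f 53 57 61
f 57 63 56
f 63 62 54
f 62 59 58
f 59 53 60
f 55 61 56
f 55 56 54
f 55 54 58
f 55 58 60
f 55 60 61
f 56 61 57
f 54 56 63
f 58 54 62
f 60 58 59
f 61 60 53



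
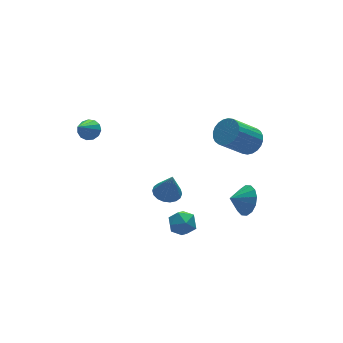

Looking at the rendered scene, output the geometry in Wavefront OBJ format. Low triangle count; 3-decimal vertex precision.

v 3.859 -2.171 -2.66
v 4.338 -1.825 -1.84
v 2.901 -2.029 -2.16
v 4.248 -1.401 -2.134
v 4.054 -1.184 -2.568
v 3.808 -1.232 -3.027
v 3.575 -1.531 -3.387
v 3.419 -2.002 -3.553
v 3.381 -2.518 -3.479
v 3.471 -2.941 -3.185
v 3.665 -3.158 -2.751
v 3.911 -3.111 -2.292
v 4.143 -2.812 -1.932
v 4.299 -2.341 -1.767
v 4.512 -1.28 1.557
v 4.927 -1.961 1.974
v 3.423 -1.981 3.44
v 3.008 -1.3 3.023
v 5.076 -1.684 2.131
v 3.572 -1.703 3.596
v 5.139 -1.345 2.2
v 3.635 -1.365 3.665
v 5.106 -0.997 2.171
v 3.602 -1.016 3.636
v 4.983 -0.692 2.049
v 3.479 -0.711 3.514
v 4.788 -0.476 1.852
v 3.284 -0.495 3.317
v 4.552 -0.383 1.61
v 3.047 -0.402 3.075
v 4.309 -0.426 1.36
v 2.805 -0.446 2.825
v 4.097 -0.599 1.14
v 2.593 -0.619 2.606
v 3.948 -0.877 0.984
v 2.444 -0.896 2.449
v 3.885 -1.215 0.915
v 2.381 -1.235 2.38
v 3.918 -1.564 0.944
v 2.414 -1.583 2.409
v 4.041 -1.869 1.066
v 2.537 -1.888 2.531
v 4.236 -2.085 1.263
v 2.732 -2.104 2.728
v 4.473 -2.178 1.505
v 2.968 -2.197 2.97
v 4.715 -2.134 1.755
v 3.211 -2.154 3.22
v -1.197 -2.704 -1.391
v -0.631 -2.787 -2.05
v -0.849 -3.993 -0.93
v -0.283 -4.076 -1.589
v -0.124 -3.507 -0.946
v -0.339 -2.711 -1.231
v -1.141 -4.069 -1.749
v -1.356 -3.273 -2.034
v -0.596 -3.631 -2.271
v 0.032 -3.284 -1.775
v -1.512 -3.496 -1.205
v -0.884 -3.149 -0.709
v -2.78 3.542 1.789
v -2.327 3.738 2.258
v -3.92 2.538 3.311
v -2.592 4.014 2.241
v -2.917 4.14 2.081
v -3.198 4.077 1.829
v -3.346 3.843 1.564
v -3.314 3.514 1.37
v -3.113 3.194 1.31
v -2.806 2.984 1.402
v -2.49 2.951 1.617
v -2.267 3.106 1.887
v -2.206 3.399 2.126
v -1.785 -3.664 1.895
v -1.107 -4.022 1.752
v -1.635 -3.976 3.385
v -1.01 -3.694 1.811
v -1.066 -3.36 1.886
v -1.265 -3.086 1.964
v -1.567 -2.927 2.027
v -1.912 -2.914 2.064
v -2.231 -3.049 2.068
v -2.463 -3.306 2.037
v -2.559 -3.634 1.979
v -2.503 -3.968 1.903
v -2.304 -4.242 1.826
v -2.002 -4.401 1.762
v -1.657 -4.415 1.725
v -1.338 -4.28 1.721
f 2 1 4
f 2 4 3
f 4 1 5
f 4 5 3
f 5 1 6
f 5 6 3
f 6 1 7
f 6 7 3
f 7 1 8
f 7 8 3
f 8 1 9
f 8 9 3
f 9 1 10
f 9 10 3
f 10 1 11
f 10 11 3
f 11 1 12
f 11 12 3
f 12 1 13
f 12 13 3
f 13 1 14
f 13 14 3
f 14 1 2
f 14 2 3
f 16 15 19
f 16 19 17
f 17 19 20
f 17 20 18
f 19 15 21
f 19 21 20
f 20 21 22
f 20 22 18
f 21 15 23
f 21 23 22
f 22 23 24
f 22 24 18
f 23 15 25
f 23 25 24
f 24 25 26
f 24 26 18
f 25 15 27
f 25 27 26
f 26 27 28
f 26 28 18
f 27 15 29
f 27 29 28
f 28 29 30
f 28 30 18
f 29 15 31
f 29 31 30
f 30 31 32
f 30 32 18
f 31 15 33
f 31 33 32
f 32 33 34
f 32 34 18
f 33 15 35
f 33 35 34
f 34 35 36
f 34 36 18
f 35 15 37
f 35 37 36
f 36 37 38
f 36 38 18
f 37 15 39
f 37 39 38
f 38 39 40
f 38 40 18
f 39 15 41
f 39 41 40
f 40 41 42
f 40 42 18
f 41 15 43
f 41 43 42
f 42 43 44
f 42 44 18
f 43 15 45
f 43 45 44
f 44 45 46
f 44 46 18
f 45 15 47
f 45 47 46
f 46 47 48
f 46 48 18
f 47 15 16
f 47 16 48
f 48 16 17
f 48 17 18
f 49 60 54
f 49 54 50
f 49 50 56
f 49 56 59
f 49 59 60
f 50 54 58
f 54 60 53
f 60 59 51
f 59 56 55
f 56 50 57
f 52 58 53
f 52 53 51
f 52 51 55
f 52 55 57
f 52 57 58
f 53 58 54
f 51 53 60
f 55 51 59
f 57 55 56
f 58 57 50
f 62 61 64
f 62 64 63
f 64 61 65
f 64 65 63
f 65 61 66
f 65 66 63
f 66 61 67
f 66 67 63
f 67 61 68
f 67 68 63
f 68 61 69
f 68 69 63
f 69 61 70
f 69 70 63
f 70 61 71
f 70 71 63
f 71 61 72
f 71 72 63
f 72 61 73
f 72 73 63
f 73 61 62
f 73 62 63
f 75 74 77
f 75 77 76
f 77 74 78
f 77 78 76
f 78 74 79
f 78 79 76
f 79 74 80
f 79 80 76
f 80 74 81
f 80 81 76
f 81 74 82
f 81 82 76
f 82 74 83
f 82 83 76
f 83 74 84
f 83 84 76
f 84 74 85
f 84 85 76
f 85 74 86
f 85 86 76
f 86 74 87
f 86 87 76
f 87 74 88
f 87 88 76
f 88 74 89
f 88 89 76
f 89 74 75
f 89 75 76



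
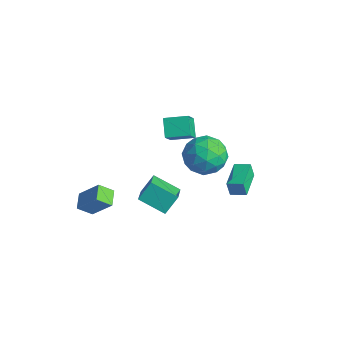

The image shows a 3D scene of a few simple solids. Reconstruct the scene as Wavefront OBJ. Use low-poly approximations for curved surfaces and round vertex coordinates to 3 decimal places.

v 0.142 -0.763 2.725
v -0.682 -0.311 3.503
v -0.517 0.05 1.555
v -1.341 0.502 2.333
v 0.961 0.278 2.987
v 0.137 0.73 3.765
v 0.302 1.091 1.817
v -0.522 1.543 2.595
v 1.764 -3.397 0.929
v 1.761 -2.593 1.86
v 2.959 -2.567 0.216
v 2.957 -1.764 1.148
v 2.803 -4.256 1.672
v 2.801 -3.453 2.604
v 3.999 -3.427 0.96
v 3.996 -2.623 1.891
v -2.984 -4.228 -2.794
v -1.993 -3.59 -1.527
v -2.619 -3.494 -3.449
v -1.629 -2.855 -2.183
v -2.211 -4.865 -3.077
v -1.221 -4.226 -1.811
v -1.847 -4.13 -3.733
v -0.856 -3.492 -2.466
v 3.747 -0.002 4.539
v 4.424 -0.593 3.668
v 2.076 -0.287 3.432
v 2.753 -0.878 2.561
v 2.572 -1.409 3.68
v 3.605 -1.233 4.363
v 2.895 0.353 2.737
v 3.928 0.529 3.42
v 3.898 -0.373 2.554
v 3.698 -1.462 3.137
v 2.802 0.582 3.963
v 2.602 -0.507 4.546
v 4.232 -0.272 4.2
v 2.268 -0.608 2.9
v 2.161 -0.92 3.557
v 2.559 -1.267 3.045
v 3.751 -0.649 4.609
v 4.149 -0.996 4.097
v 3.06 -1.476 4.104
v 2.351 0.116 3.003
v 2.749 -0.231 2.491
v 3.941 0.387 4.055
v 4.339 0.04 3.543
v 3.44 0.596 2.996
v 4.321 -0.49 3.034
v 3.338 -0.658 2.383
v 3.422 0.066 2.487
v 4.029 0.169 2.888
v 4.203 -1.13 3.376
v 3.221 -1.298 2.726
v 3.115 -1.61 3.383
v 3.722 -1.507 3.785
v 3.894 -1.001 2.722
v 3.279 0.418 4.374
v 2.297 0.25 3.724
v 2.778 0.627 3.315
v 3.385 0.73 3.717
v 3.162 -0.222 4.717
v 2.179 -0.39 4.066
v 2.471 -1.049 4.212
v 3.078 -0.946 4.613
v 2.606 0.121 4.378
v 2.241 1.977 -2.127
v 2.076 1.844 -1.211
v 1.075 3.348 -2.138
v 0.91 3.215 -1.222
v 2.93 2.565 -1.918
v 2.765 2.432 -1.002
v 1.764 3.936 -1.929
v 1.599 3.803 -1.013
f 2 4 1
f 5 2 1
f 1 4 3
f 3 5 1
f 2 8 4
f 6 2 5
f 6 8 2
f 4 8 3
f 7 5 3
f 3 8 7
f 7 6 5
f 8 6 7
f 10 12 9
f 13 10 9
f 9 12 11
f 11 13 9
f 10 16 12
f 14 10 13
f 14 16 10
f 12 16 11
f 15 13 11
f 11 16 15
f 15 14 13
f 16 14 15
f 18 20 17
f 21 18 17
f 17 20 19
f 19 21 17
f 18 24 20
f 22 18 21
f 22 24 18
f 20 24 19
f 23 21 19
f 19 24 23
f 23 22 21
f 24 22 23
f 25 62 41
f 62 36 65
f 41 65 30
f 62 65 41
f 25 41 37
f 41 30 42
f 37 42 26
f 41 42 37
f 25 37 46
f 37 26 47
f 46 47 32
f 37 47 46
f 25 46 58
f 46 32 61
f 58 61 35
f 46 61 58
f 25 58 62
f 58 35 66
f 62 66 36
f 58 66 62
f 26 42 53
f 42 30 56
f 53 56 34
f 42 56 53
f 30 65 43
f 65 36 64
f 43 64 29
f 65 64 43
f 36 66 63
f 66 35 59
f 63 59 27
f 66 59 63
f 35 61 60
f 61 32 48
f 60 48 31
f 61 48 60
f 32 47 52
f 47 26 49
f 52 49 33
f 47 49 52
f 28 54 40
f 54 34 55
f 40 55 29
f 54 55 40
f 28 40 38
f 40 29 39
f 38 39 27
f 40 39 38
f 28 38 45
f 38 27 44
f 45 44 31
f 38 44 45
f 28 45 50
f 45 31 51
f 50 51 33
f 45 51 50
f 28 50 54
f 50 33 57
f 54 57 34
f 50 57 54
f 29 55 43
f 55 34 56
f 43 56 30
f 55 56 43
f 27 39 63
f 39 29 64
f 63 64 36
f 39 64 63
f 31 44 60
f 44 27 59
f 60 59 35
f 44 59 60
f 33 51 52
f 51 31 48
f 52 48 32
f 51 48 52
f 34 57 53
f 57 33 49
f 53 49 26
f 57 49 53
f 68 70 67
f 71 68 67
f 67 70 69
f 69 71 67
f 68 74 70
f 72 68 71
f 72 74 68
f 70 74 69
f 73 71 69
f 69 74 73
f 73 72 71
f 74 72 73



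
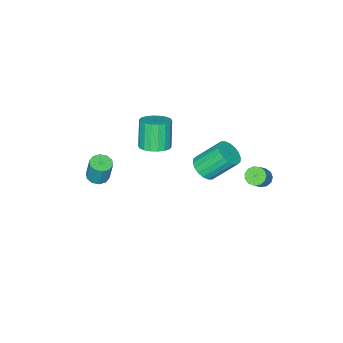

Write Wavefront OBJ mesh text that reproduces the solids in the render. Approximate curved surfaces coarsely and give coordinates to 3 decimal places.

v 3.895 -3.914 -2.986
v 4.583 -3.716 -3.057
v 4.634 -3.327 -1.464
v 3.945 -3.526 -1.394
v 4.328 -3.359 -3.136
v 4.379 -2.971 -1.543
v 3.908 -3.215 -3.157
v 3.959 -2.826 -1.565
v 3.483 -3.338 -3.114
v 3.533 -2.949 -1.521
v 3.214 -3.681 -3.022
v 3.265 -3.292 -1.429
v 3.206 -4.113 -2.916
v 3.257 -3.724 -1.323
v 3.461 -4.469 -2.837
v 3.512 -4.081 -1.244
v 3.881 -4.614 -2.815
v 3.932 -4.225 -1.223
v 4.307 -4.491 -2.859
v 4.357 -4.102 -1.266
v 4.575 -4.148 -2.951
v 4.626 -3.759 -1.358
v -0.869 -3.705 -3.376
v 0.093 -3.705 -3.036
v -0.569 -4.255 -1.164
v -1.531 -4.255 -1.504
v -0.042 -3.279 -2.958
v -0.704 -3.828 -1.086
v -0.34 -2.937 -2.963
v -1.002 -3.486 -1.092
v -0.743 -2.747 -3.05
v -1.406 -3.296 -1.178
v -1.171 -2.747 -3.201
v -1.833 -3.296 -1.33
v -1.539 -2.937 -3.387
v -2.202 -3.486 -1.516
v -1.775 -3.279 -3.571
v -2.437 -3.828 -1.699
v -1.831 -3.705 -3.716
v -2.493 -4.255 -1.844
v -1.696 -4.132 -3.794
v -2.358 -4.681 -1.922
v -1.398 -4.474 -3.788
v -2.06 -5.023 -1.917
v -0.994 -4.664 -3.702
v -1.657 -5.213 -1.83
v -0.567 -4.664 -3.55
v -1.229 -5.213 -1.679
v -0.198 -4.474 -3.364
v -0.861 -5.023 -1.493
v 0.037 -4.132 -3.181
v -0.625 -4.681 -1.309
v -0.208 1.002 -1.859
v 0.633 1.28 -1.545
v -0.33 2.416 0.032
v -1.172 2.138 -0.281
v 0.533 1.578 -1.821
v -0.43 2.715 -0.243
v 0.287 1.762 -2.104
v -0.677 2.899 -0.527
v -0.058 1.796 -2.339
v -1.021 2.932 -0.761
v -0.433 1.672 -2.479
v -1.396 2.809 -0.901
v -0.763 1.416 -2.495
v -1.726 2.552 -0.918
v -0.983 1.077 -2.386
v -1.946 2.214 -0.808
v -1.05 0.724 -2.172
v -2.013 1.86 -0.595
v -0.95 0.425 -1.897
v -1.913 1.562 -0.319
v -0.703 0.241 -1.613
v -1.667 1.378 -0.036
v -0.359 0.208 -1.379
v -1.322 1.344 0.199
v 0.016 0.331 -1.239
v -0.947 1.468 0.339
v 0.346 0.588 -1.222
v -0.617 1.724 0.355
v 0.566 0.926 -1.332
v -0.397 2.063 0.246
v -2.216 3.829 -2.35
v -1.777 3.398 -2.615
v -0.785 3.72 -1.496
v -1.224 4.151 -1.23
v -1.706 3.733 -2.774
v -0.714 4.055 -1.654
v -1.798 4.099 -2.798
v -0.806 4.421 -1.679
v -2.022 4.379 -2.68
v -1.03 4.701 -1.561
v -2.308 4.484 -2.457
v -1.315 4.806 -1.338
v -2.564 4.381 -2.2
v -1.572 4.703 -1.081
v -2.71 4.104 -1.99
v -1.718 4.426 -0.871
v -2.7 3.738 -1.895
v -1.708 4.06 -0.776
v -2.535 3.402 -1.944
v -1.543 3.724 -0.824
v -2.27 3.201 -2.122
v -1.278 3.523 -1.002
v -1.987 3.2 -2.372
v -0.995 3.522 -1.252
f 2 1 5
f 2 5 3
f 3 5 6
f 3 6 4
f 5 1 7
f 5 7 6
f 6 7 8
f 6 8 4
f 7 1 9
f 7 9 8
f 8 9 10
f 8 10 4
f 9 1 11
f 9 11 10
f 10 11 12
f 10 12 4
f 11 1 13
f 11 13 12
f 12 13 14
f 12 14 4
f 13 1 15
f 13 15 14
f 14 15 16
f 14 16 4
f 15 1 17
f 15 17 16
f 16 17 18
f 16 18 4
f 17 1 19
f 17 19 18
f 18 19 20
f 18 20 4
f 19 1 21
f 19 21 20
f 20 21 22
f 20 22 4
f 21 1 2
f 21 2 22
f 22 2 3
f 22 3 4
f 24 23 27
f 24 27 25
f 25 27 28
f 25 28 26
f 27 23 29
f 27 29 28
f 28 29 30
f 28 30 26
f 29 23 31
f 29 31 30
f 30 31 32
f 30 32 26
f 31 23 33
f 31 33 32
f 32 33 34
f 32 34 26
f 33 23 35
f 33 35 34
f 34 35 36
f 34 36 26
f 35 23 37
f 35 37 36
f 36 37 38
f 36 38 26
f 37 23 39
f 37 39 38
f 38 39 40
f 38 40 26
f 39 23 41
f 39 41 40
f 40 41 42
f 40 42 26
f 41 23 43
f 41 43 42
f 42 43 44
f 42 44 26
f 43 23 45
f 43 45 44
f 44 45 46
f 44 46 26
f 45 23 47
f 45 47 46
f 46 47 48
f 46 48 26
f 47 23 49
f 47 49 48
f 48 49 50
f 48 50 26
f 49 23 51
f 49 51 50
f 50 51 52
f 50 52 26
f 51 23 24
f 51 24 52
f 52 24 25
f 52 25 26
f 54 53 57
f 54 57 55
f 55 57 58
f 55 58 56
f 57 53 59
f 57 59 58
f 58 59 60
f 58 60 56
f 59 53 61
f 59 61 60
f 60 61 62
f 60 62 56
f 61 53 63
f 61 63 62
f 62 63 64
f 62 64 56
f 63 53 65
f 63 65 64
f 64 65 66
f 64 66 56
f 65 53 67
f 65 67 66
f 66 67 68
f 66 68 56
f 67 53 69
f 67 69 68
f 68 69 70
f 68 70 56
f 69 53 71
f 69 71 70
f 70 71 72
f 70 72 56
f 71 53 73
f 71 73 72
f 72 73 74
f 72 74 56
f 73 53 75
f 73 75 74
f 74 75 76
f 74 76 56
f 75 53 77
f 75 77 76
f 76 77 78
f 76 78 56
f 77 53 79
f 77 79 78
f 78 79 80
f 78 80 56
f 79 53 81
f 79 81 80
f 80 81 82
f 80 82 56
f 81 53 54
f 81 54 82
f 82 54 55
f 82 55 56
f 84 83 87
f 84 87 85
f 85 87 88
f 85 88 86
f 87 83 89
f 87 89 88
f 88 89 90
f 88 90 86
f 89 83 91
f 89 91 90
f 90 91 92
f 90 92 86
f 91 83 93
f 91 93 92
f 92 93 94
f 92 94 86
f 93 83 95
f 93 95 94
f 94 95 96
f 94 96 86
f 95 83 97
f 95 97 96
f 96 97 98
f 96 98 86
f 97 83 99
f 97 99 98
f 98 99 100
f 98 100 86
f 99 83 101
f 99 101 100
f 100 101 102
f 100 102 86
f 101 83 103
f 101 103 102
f 102 103 104
f 102 104 86
f 103 83 105
f 103 105 104
f 104 105 106
f 104 106 86
f 105 83 84
f 105 84 106
f 106 84 85
f 106 85 86



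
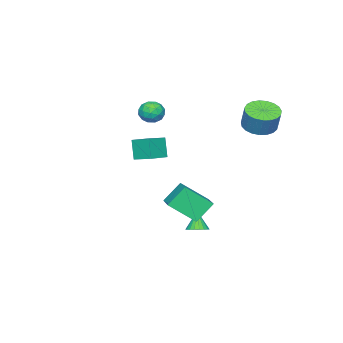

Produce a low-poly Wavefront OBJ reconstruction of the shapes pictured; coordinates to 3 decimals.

v 0.773 1.528 -4.505
v 1.295 1.71 -4.272
v 0.407 1.232 -3.455
v 1.158 1.918 -4.261
v 0.954 2.059 -4.292
v 0.719 2.108 -4.36
v 0.493 2.056 -4.454
v 0.316 1.913 -4.555
v 0.218 1.704 -4.649
v 0.215 1.464 -4.717
v 0.309 1.235 -4.749
v 0.484 1.057 -4.738
v 0.708 0.96 -4.687
v 0.943 0.961 -4.605
v 1.149 1.06 -4.505
v 1.29 1.241 -4.405
v 1.342 1.47 -4.323
v -1.901 -2.614 1.977
v -1.29 -2.228 2.164
v -1.21 -3.552 1.656
v -0.599 -3.166 1.843
v -1.072 -3.398 2.373
v -1.498 -2.818 2.571
v -1.002 -2.962 1.249
v -1.428 -2.382 1.447
v -0.734 -2.443 1.714
v -0.777 -2.713 2.409
v -1.723 -3.067 1.411
v -1.766 -3.337 2.106
v -1.656 -2.339 2.099
v -0.844 -3.441 1.721
v -1.122 -3.577 2.033
v -0.763 -3.351 2.143
v -1.778 -2.686 2.338
v -1.419 -2.459 2.448
v -1.291 -3.146 2.571
v -1.081 -3.321 1.372
v -0.722 -3.094 1.482
v -1.737 -2.429 1.677
v -1.378 -2.203 1.787
v -1.209 -2.634 1.249
v -0.97 -2.238 1.944
v -0.564 -2.79 1.756
v -0.801 -2.67 1.406
v -1.052 -2.329 1.523
v -0.995 -2.397 2.353
v -0.59 -2.948 2.164
v -0.867 -3.084 2.476
v -1.118 -2.744 2.592
v -0.669 -2.523 2.088
v -1.91 -2.832 1.656
v -1.505 -3.383 1.467
v -1.382 -3.036 1.228
v -1.633 -2.696 1.344
v -1.936 -2.99 2.064
v -1.53 -3.542 1.876
v -1.448 -3.451 2.297
v -1.699 -3.11 2.414
v -1.831 -3.257 1.732
v -2.134 -3.681 -1.858
v -2.431 -4.051 -0.647
v -2.115 -2.544 -1.506
v -2.412 -2.914 -0.296
v -0.888 -3.786 -1.584
v -1.185 -4.156 -0.374
v -0.869 -2.649 -1.233
v -1.166 -3.019 -0.022
v 3.436 1.445 -1.529
v 2.64 1.861 -0.521
v 2.714 2.601 -2.578
v 1.918 3.018 -1.57
v 4.622 2.602 -1.07
v 3.826 3.019 -0.062
v 3.9 3.759 -2.119
v 3.104 4.175 -1.111
v -2.667 2.796 1.906
v -2.181 2.017 2.054
v -1.887 2.426 3.242
v -2.373 3.204 3.094
v -1.912 2.252 1.907
v -1.619 2.661 3.095
v -1.774 2.582 1.759
v -1.48 2.991 2.947
v -1.79 2.948 1.637
v -1.496 3.357 2.825
v -1.957 3.288 1.561
v -1.664 3.697 2.749
v -2.248 3.543 1.545
v -1.955 3.952 2.733
v -2.611 3.669 1.592
v -2.317 4.078 2.779
v -2.983 3.644 1.692
v -2.69 4.052 2.88
v -3.301 3.471 1.83
v -3.008 3.88 3.018
v -3.509 3.183 1.981
v -3.216 3.591 3.169
v -3.571 2.827 2.119
v -3.278 3.236 3.307
v -3.477 2.465 2.22
v -3.184 2.874 3.408
v -3.243 2.161 2.267
v -2.95 2.57 3.455
v -2.909 1.967 2.251
v -2.616 2.376 3.439
v -2.534 1.916 2.176
v -2.24 2.325 3.364
f 2 1 4
f 2 4 3
f 4 1 5
f 4 5 3
f 5 1 6
f 5 6 3
f 6 1 7
f 6 7 3
f 7 1 8
f 7 8 3
f 8 1 9
f 8 9 3
f 9 1 10
f 9 10 3
f 10 1 11
f 10 11 3
f 11 1 12
f 11 12 3
f 12 1 13
f 12 13 3
f 13 1 14
f 13 14 3
f 14 1 15
f 14 15 3
f 15 1 16
f 15 16 3
f 16 1 17
f 16 17 3
f 17 1 2
f 17 2 3
f 18 55 34
f 55 29 58
f 34 58 23
f 55 58 34
f 18 34 30
f 34 23 35
f 30 35 19
f 34 35 30
f 18 30 39
f 30 19 40
f 39 40 25
f 30 40 39
f 18 39 51
f 39 25 54
f 51 54 28
f 39 54 51
f 18 51 55
f 51 28 59
f 55 59 29
f 51 59 55
f 19 35 46
f 35 23 49
f 46 49 27
f 35 49 46
f 23 58 36
f 58 29 57
f 36 57 22
f 58 57 36
f 29 59 56
f 59 28 52
f 56 52 20
f 59 52 56
f 28 54 53
f 54 25 41
f 53 41 24
f 54 41 53
f 25 40 45
f 40 19 42
f 45 42 26
f 40 42 45
f 21 47 33
f 47 27 48
f 33 48 22
f 47 48 33
f 21 33 31
f 33 22 32
f 31 32 20
f 33 32 31
f 21 31 38
f 31 20 37
f 38 37 24
f 31 37 38
f 21 38 43
f 38 24 44
f 43 44 26
f 38 44 43
f 21 43 47
f 43 26 50
f 47 50 27
f 43 50 47
f 22 48 36
f 48 27 49
f 36 49 23
f 48 49 36
f 20 32 56
f 32 22 57
f 56 57 29
f 32 57 56
f 24 37 53
f 37 20 52
f 53 52 28
f 37 52 53
f 26 44 45
f 44 24 41
f 45 41 25
f 44 41 45
f 27 50 46
f 50 26 42
f 46 42 19
f 50 42 46
f 61 63 60
f 64 61 60
f 60 63 62
f 62 64 60
f 61 67 63
f 65 61 64
f 65 67 61
f 63 67 62
f 66 64 62
f 62 67 66
f 66 65 64
f 67 65 66
f 69 71 68
f 72 69 68
f 68 71 70
f 70 72 68
f 69 75 71
f 73 69 72
f 73 75 69
f 71 75 70
f 74 72 70
f 70 75 74
f 74 73 72
f 75 73 74
f 77 76 80
f 77 80 78
f 78 80 81
f 78 81 79
f 80 76 82
f 80 82 81
f 81 82 83
f 81 83 79
f 82 76 84
f 82 84 83
f 83 84 85
f 83 85 79
f 84 76 86
f 84 86 85
f 85 86 87
f 85 87 79
f 86 76 88
f 86 88 87
f 87 88 89
f 87 89 79
f 88 76 90
f 88 90 89
f 89 90 91
f 89 91 79
f 90 76 92
f 90 92 91
f 91 92 93
f 91 93 79
f 92 76 94
f 92 94 93
f 93 94 95
f 93 95 79
f 94 76 96
f 94 96 95
f 95 96 97
f 95 97 79
f 96 76 98
f 96 98 97
f 97 98 99
f 97 99 79
f 98 76 100
f 98 100 99
f 99 100 101
f 99 101 79
f 100 76 102
f 100 102 101
f 101 102 103
f 101 103 79
f 102 76 104
f 102 104 103
f 103 104 105
f 103 105 79
f 104 76 106
f 104 106 105
f 105 106 107
f 105 107 79
f 106 76 77
f 106 77 107
f 107 77 78
f 107 78 79



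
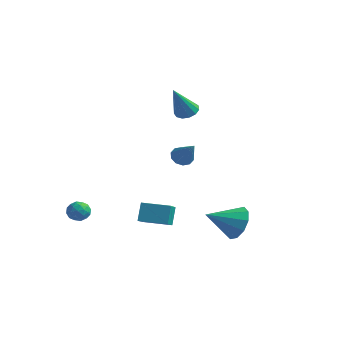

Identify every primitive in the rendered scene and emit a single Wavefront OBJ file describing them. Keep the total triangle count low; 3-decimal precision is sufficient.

v 3.552 1.37 -4.315
v 4.439 1.03 -3.76
v 2.508 0.03 -3.465
v 4.129 1.508 -3.388
v 3.599 1.932 -3.37
v 3.051 2.142 -3.713
v 2.694 2.058 -4.285
v 2.665 1.711 -4.869
v 2.975 1.233 -5.241
v 3.505 0.809 -5.259
v 4.054 0.599 -4.917
v 4.411 0.683 -4.344
v -1.602 4.294 1.446
v -0.911 4.139 1.388
v -1.698 3.186 3.274
v -0.933 4.481 1.595
v -1.167 4.764 1.753
v -1.539 4.897 1.815
v -1.931 4.839 1.759
v -2.218 4.608 1.604
v -2.31 4.277 1.398
v -2.176 3.952 1.208
v -1.861 3.735 1.093
v -1.462 3.695 1.09
v -1.108 3.846 1.2
v -0.688 2.58 -1.093
v -0.204 2.568 -1.541
v 0.468 2 0.173
v -0.207 2.937 -1.369
v -0.394 3.171 -1.091
v -0.693 3.178 -0.815
v -0.991 2.957 -0.644
v -1.173 2.592 -0.645
v -1.169 2.222 -0.817
v -0.982 1.989 -1.095
v -0.683 1.981 -1.372
v -0.385 2.203 -1.542
v 0.51 -3.017 -3.221
v 0.334 -2.48 -2.208
v -0.222 -1.572 -4.114
v -0.398 -1.035 -3.101
v 1.878 -2.385 -3.319
v 1.702 -1.848 -2.306
v 1.146 -0.94 -4.212
v 0.97 -0.403 -3.199
v -3.229 -2.22 -3.451
v -2.94 -2.405 -4.03
v -4.06 -2.895 -3.65
v -3.771 -3.08 -4.229
v -3.494 -3.259 -3.643
v -2.98 -2.842 -3.519
v -4.02 -2.458 -4.161
v -3.506 -2.041 -4.037
v -3.429 -2.552 -4.468
v -3.104 -3.047 -4.148
v -3.896 -2.253 -3.532
v -3.571 -2.748 -3.212
v -3.011 -2.254 -3.723
v -3.989 -3.046 -3.957
v -3.826 -3.152 -3.612
v -3.656 -3.26 -3.953
v -3.035 -2.51 -3.423
v -2.865 -2.619 -3.763
v -3.191 -3.121 -3.536
v -4.135 -2.681 -3.917
v -3.965 -2.79 -4.257
v -3.344 -2.04 -3.727
v -3.174 -2.148 -4.068
v -3.809 -2.179 -4.144
v -3.129 -2.449 -4.321
v -3.618 -2.845 -4.438
v -3.764 -2.48 -4.398
v -3.461 -2.235 -4.325
v -2.938 -2.74 -4.133
v -3.427 -3.136 -4.25
v -3.264 -3.241 -3.905
v -2.962 -2.996 -3.833
v -3.225 -2.826 -4.391
v -3.573 -2.164 -3.43
v -4.062 -2.56 -3.547
v -4.038 -2.304 -3.847
v -3.736 -2.059 -3.775
v -3.382 -2.455 -3.242
v -3.871 -2.851 -3.359
v -3.539 -3.065 -3.355
v -3.236 -2.82 -3.282
v -3.775 -2.474 -3.289
f 2 1 4
f 2 4 3
f 4 1 5
f 4 5 3
f 5 1 6
f 5 6 3
f 6 1 7
f 6 7 3
f 7 1 8
f 7 8 3
f 8 1 9
f 8 9 3
f 9 1 10
f 9 10 3
f 10 1 11
f 10 11 3
f 11 1 12
f 11 12 3
f 12 1 2
f 12 2 3
f 14 13 16
f 14 16 15
f 16 13 17
f 16 17 15
f 17 13 18
f 17 18 15
f 18 13 19
f 18 19 15
f 19 13 20
f 19 20 15
f 20 13 21
f 20 21 15
f 21 13 22
f 21 22 15
f 22 13 23
f 22 23 15
f 23 13 24
f 23 24 15
f 24 13 25
f 24 25 15
f 25 13 14
f 25 14 15
f 27 26 29
f 27 29 28
f 29 26 30
f 29 30 28
f 30 26 31
f 30 31 28
f 31 26 32
f 31 32 28
f 32 26 33
f 32 33 28
f 33 26 34
f 33 34 28
f 34 26 35
f 34 35 28
f 35 26 36
f 35 36 28
f 36 26 37
f 36 37 28
f 37 26 27
f 37 27 28
f 39 41 38
f 42 39 38
f 38 41 40
f 40 42 38
f 39 45 41
f 43 39 42
f 43 45 39
f 41 45 40
f 44 42 40
f 40 45 44
f 44 43 42
f 45 43 44
f 46 83 62
f 83 57 86
f 62 86 51
f 83 86 62
f 46 62 58
f 62 51 63
f 58 63 47
f 62 63 58
f 46 58 67
f 58 47 68
f 67 68 53
f 58 68 67
f 46 67 79
f 67 53 82
f 79 82 56
f 67 82 79
f 46 79 83
f 79 56 87
f 83 87 57
f 79 87 83
f 47 63 74
f 63 51 77
f 74 77 55
f 63 77 74
f 51 86 64
f 86 57 85
f 64 85 50
f 86 85 64
f 57 87 84
f 87 56 80
f 84 80 48
f 87 80 84
f 56 82 81
f 82 53 69
f 81 69 52
f 82 69 81
f 53 68 73
f 68 47 70
f 73 70 54
f 68 70 73
f 49 75 61
f 75 55 76
f 61 76 50
f 75 76 61
f 49 61 59
f 61 50 60
f 59 60 48
f 61 60 59
f 49 59 66
f 59 48 65
f 66 65 52
f 59 65 66
f 49 66 71
f 66 52 72
f 71 72 54
f 66 72 71
f 49 71 75
f 71 54 78
f 75 78 55
f 71 78 75
f 50 76 64
f 76 55 77
f 64 77 51
f 76 77 64
f 48 60 84
f 60 50 85
f 84 85 57
f 60 85 84
f 52 65 81
f 65 48 80
f 81 80 56
f 65 80 81
f 54 72 73
f 72 52 69
f 73 69 53
f 72 69 73
f 55 78 74
f 78 54 70
f 74 70 47
f 78 70 74



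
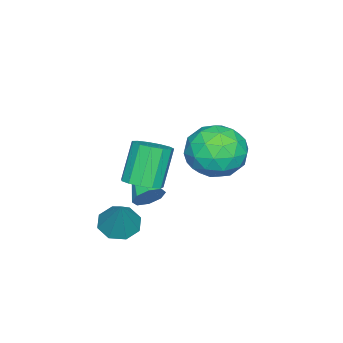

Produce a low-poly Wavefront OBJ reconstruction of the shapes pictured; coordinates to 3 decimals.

v 2.391 0.419 -2.795
v 2.934 -0.147 -2.888
v 3.149 0.901 -1.305
v 3.1 0.376 -3.142
v 2.85 0.924 -3.192
v 2.331 1.176 -3.01
v 1.848 0.985 -2.702
v 1.682 0.461 -2.448
v 1.932 -0.087 -2.398
v 2.451 -0.339 -2.58
v 2.482 1.365 -0.422
v 3.112 1.193 -0.074
v 2.308 1.203 1.389
v 1.678 1.375 1.042
v 3.095 1.61 -0.087
v 2.291 1.62 1.377
v 2.883 1.948 -0.206
v 2.078 1.959 1.258
v 2.544 2.102 -0.393
v 1.739 2.112 1.07
v 2.185 2.021 -0.59
v 1.38 2.032 0.874
v 1.92 1.732 -0.733
v 1.116 1.743 0.73
v 1.834 1.327 -0.777
v 1.03 1.337 0.686
v 1.954 0.933 -0.709
v 1.15 0.944 0.755
v 2.241 0.677 -0.549
v 1.437 0.687 0.914
v 2.605 0.639 -0.349
v 1.801 0.649 1.114
v 2.93 0.831 -0.172
v 2.126 0.841 1.292
v 1.415 1.081 -1.881
v 1.918 0.87 -1.567
v 0.485 -0.061 -1.159
v 1.682 1.214 -1.326
v 1.289 1.481 -1.411
v 0.97 1.513 -1.771
v 0.911 1.292 -2.195
v 1.147 0.948 -2.436
v 1.54 0.681 -2.351
v 1.86 0.649 -1.992
v -0.903 2.822 -0.119
v -0.398 2.374 -1.16
v -2.702 2.146 -0.7
v -2.197 1.698 -1.741
v -1.927 1.178 -0.647
v -0.815 1.596 -0.288
v -2.285 2.924 -1.572
v -1.173 3.342 -1.213
v -1.252 2.437 -2.058
v -1.031 1.358 -1.487
v -2.069 3.162 -0.373
v -1.848 2.083 0.198
v -0.493 2.657 -0.589
v -2.607 1.863 -1.271
v -2.449 1.557 -0.628
v -2.152 1.294 -1.241
v -0.738 2.2 -0.076
v -0.441 1.937 -0.688
v -1.34 1.234 -0.387
v -2.659 2.583 -1.172
v -2.362 2.32 -1.784
v -0.948 3.226 -0.619
v -0.651 2.963 -1.232
v -1.76 3.286 -1.473
v -0.698 2.431 -1.728
v -1.756 2.034 -2.07
v -1.807 2.754 -1.97
v -1.154 3 -1.759
v -0.568 1.797 -1.393
v -1.626 1.4 -1.734
v -1.467 1.094 -1.091
v -0.813 1.34 -0.88
v -1.07 1.834 -1.92
v -1.474 3.12 -0.126
v -2.532 2.723 -0.467
v -2.287 3.18 -0.98
v -1.633 3.426 -0.769
v -1.344 2.486 0.21
v -2.402 2.089 -0.132
v -1.946 1.52 -0.101
v -1.293 1.766 0.11
v -2.03 2.686 0.06
f 2 1 4
f 2 4 3
f 4 1 5
f 4 5 3
f 5 1 6
f 5 6 3
f 6 1 7
f 6 7 3
f 7 1 8
f 7 8 3
f 8 1 9
f 8 9 3
f 9 1 10
f 9 10 3
f 10 1 2
f 10 2 3
f 12 11 15
f 12 15 13
f 13 15 16
f 13 16 14
f 15 11 17
f 15 17 16
f 16 17 18
f 16 18 14
f 17 11 19
f 17 19 18
f 18 19 20
f 18 20 14
f 19 11 21
f 19 21 20
f 20 21 22
f 20 22 14
f 21 11 23
f 21 23 22
f 22 23 24
f 22 24 14
f 23 11 25
f 23 25 24
f 24 25 26
f 24 26 14
f 25 11 27
f 25 27 26
f 26 27 28
f 26 28 14
f 27 11 29
f 27 29 28
f 28 29 30
f 28 30 14
f 29 11 31
f 29 31 30
f 30 31 32
f 30 32 14
f 31 11 33
f 31 33 32
f 32 33 34
f 32 34 14
f 33 11 12
f 33 12 34
f 34 12 13
f 34 13 14
f 36 35 38
f 36 38 37
f 38 35 39
f 38 39 37
f 39 35 40
f 39 40 37
f 40 35 41
f 40 41 37
f 41 35 42
f 41 42 37
f 42 35 43
f 42 43 37
f 43 35 44
f 43 44 37
f 44 35 36
f 44 36 37
f 45 82 61
f 82 56 85
f 61 85 50
f 82 85 61
f 45 61 57
f 61 50 62
f 57 62 46
f 61 62 57
f 45 57 66
f 57 46 67
f 66 67 52
f 57 67 66
f 45 66 78
f 66 52 81
f 78 81 55
f 66 81 78
f 45 78 82
f 78 55 86
f 82 86 56
f 78 86 82
f 46 62 73
f 62 50 76
f 73 76 54
f 62 76 73
f 50 85 63
f 85 56 84
f 63 84 49
f 85 84 63
f 56 86 83
f 86 55 79
f 83 79 47
f 86 79 83
f 55 81 80
f 81 52 68
f 80 68 51
f 81 68 80
f 52 67 72
f 67 46 69
f 72 69 53
f 67 69 72
f 48 74 60
f 74 54 75
f 60 75 49
f 74 75 60
f 48 60 58
f 60 49 59
f 58 59 47
f 60 59 58
f 48 58 65
f 58 47 64
f 65 64 51
f 58 64 65
f 48 65 70
f 65 51 71
f 70 71 53
f 65 71 70
f 48 70 74
f 70 53 77
f 74 77 54
f 70 77 74
f 49 75 63
f 75 54 76
f 63 76 50
f 75 76 63
f 47 59 83
f 59 49 84
f 83 84 56
f 59 84 83
f 51 64 80
f 64 47 79
f 80 79 55
f 64 79 80
f 53 71 72
f 71 51 68
f 72 68 52
f 71 68 72
f 54 77 73
f 77 53 69
f 73 69 46
f 77 69 73

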